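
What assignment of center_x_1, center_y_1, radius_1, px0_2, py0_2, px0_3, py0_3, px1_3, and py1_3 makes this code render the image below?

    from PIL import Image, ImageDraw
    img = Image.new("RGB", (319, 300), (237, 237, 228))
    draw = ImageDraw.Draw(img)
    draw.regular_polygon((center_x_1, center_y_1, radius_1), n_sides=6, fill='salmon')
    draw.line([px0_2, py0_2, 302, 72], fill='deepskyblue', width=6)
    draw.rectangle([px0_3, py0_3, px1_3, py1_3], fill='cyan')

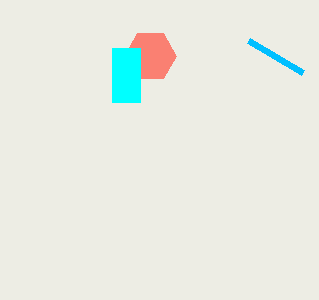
center_x_1 = 150; center_y_1 = 56; radius_1 = 26; px0_2 = 248; py0_2 = 40; px0_3 = 112; py0_3 = 48; px1_3 = 140; py1_3 = 102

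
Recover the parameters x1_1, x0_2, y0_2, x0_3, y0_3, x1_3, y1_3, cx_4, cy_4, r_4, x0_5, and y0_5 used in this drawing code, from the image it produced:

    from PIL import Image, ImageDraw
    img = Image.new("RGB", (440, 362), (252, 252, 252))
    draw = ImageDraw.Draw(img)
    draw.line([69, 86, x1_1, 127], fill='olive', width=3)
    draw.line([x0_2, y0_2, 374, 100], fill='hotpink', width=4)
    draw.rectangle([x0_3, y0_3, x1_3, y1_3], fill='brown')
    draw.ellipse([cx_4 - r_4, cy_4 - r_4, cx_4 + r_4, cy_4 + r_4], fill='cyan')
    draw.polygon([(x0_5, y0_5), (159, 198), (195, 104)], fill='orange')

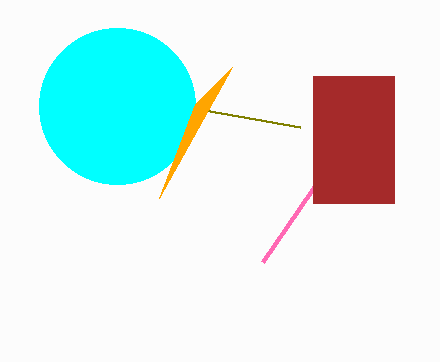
x1_1 = 300; x0_2 = 263; y0_2 = 262; x0_3 = 313; y0_3 = 76; x1_3 = 394; y1_3 = 203; cx_4 = 117; cy_4 = 106; r_4 = 78; x0_5 = 232; y0_5 = 67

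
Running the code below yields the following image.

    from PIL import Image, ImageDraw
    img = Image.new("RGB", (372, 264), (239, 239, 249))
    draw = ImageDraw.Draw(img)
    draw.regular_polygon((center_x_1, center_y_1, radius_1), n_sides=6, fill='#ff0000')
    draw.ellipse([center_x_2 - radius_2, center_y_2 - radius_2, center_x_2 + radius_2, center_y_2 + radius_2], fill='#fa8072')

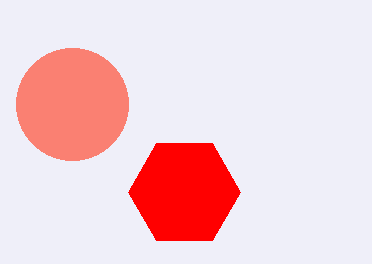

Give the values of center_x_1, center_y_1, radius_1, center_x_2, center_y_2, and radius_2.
center_x_1 = 184; center_y_1 = 192; radius_1 = 56; center_x_2 = 72; center_y_2 = 104; radius_2 = 56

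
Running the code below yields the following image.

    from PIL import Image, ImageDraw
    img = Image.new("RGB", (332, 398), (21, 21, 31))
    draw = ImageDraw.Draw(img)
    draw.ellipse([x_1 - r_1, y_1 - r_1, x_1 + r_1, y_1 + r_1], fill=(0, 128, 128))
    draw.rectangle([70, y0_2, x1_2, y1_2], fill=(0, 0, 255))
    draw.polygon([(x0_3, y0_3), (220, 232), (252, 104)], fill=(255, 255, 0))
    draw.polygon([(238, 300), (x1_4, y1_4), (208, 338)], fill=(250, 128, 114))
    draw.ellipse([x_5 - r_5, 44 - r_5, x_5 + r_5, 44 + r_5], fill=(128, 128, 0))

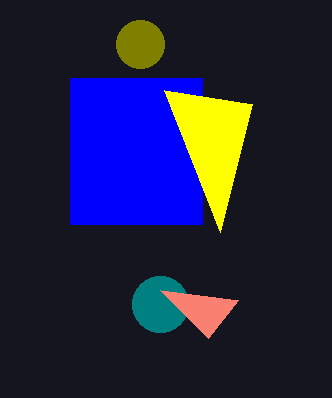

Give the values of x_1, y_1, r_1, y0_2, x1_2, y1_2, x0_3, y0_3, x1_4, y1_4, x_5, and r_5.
x_1 = 160
y_1 = 304
r_1 = 28
y0_2 = 78
x1_2 = 202
y1_2 = 224
x0_3 = 164
y0_3 = 90
x1_4 = 160
y1_4 = 290
x_5 = 140
r_5 = 24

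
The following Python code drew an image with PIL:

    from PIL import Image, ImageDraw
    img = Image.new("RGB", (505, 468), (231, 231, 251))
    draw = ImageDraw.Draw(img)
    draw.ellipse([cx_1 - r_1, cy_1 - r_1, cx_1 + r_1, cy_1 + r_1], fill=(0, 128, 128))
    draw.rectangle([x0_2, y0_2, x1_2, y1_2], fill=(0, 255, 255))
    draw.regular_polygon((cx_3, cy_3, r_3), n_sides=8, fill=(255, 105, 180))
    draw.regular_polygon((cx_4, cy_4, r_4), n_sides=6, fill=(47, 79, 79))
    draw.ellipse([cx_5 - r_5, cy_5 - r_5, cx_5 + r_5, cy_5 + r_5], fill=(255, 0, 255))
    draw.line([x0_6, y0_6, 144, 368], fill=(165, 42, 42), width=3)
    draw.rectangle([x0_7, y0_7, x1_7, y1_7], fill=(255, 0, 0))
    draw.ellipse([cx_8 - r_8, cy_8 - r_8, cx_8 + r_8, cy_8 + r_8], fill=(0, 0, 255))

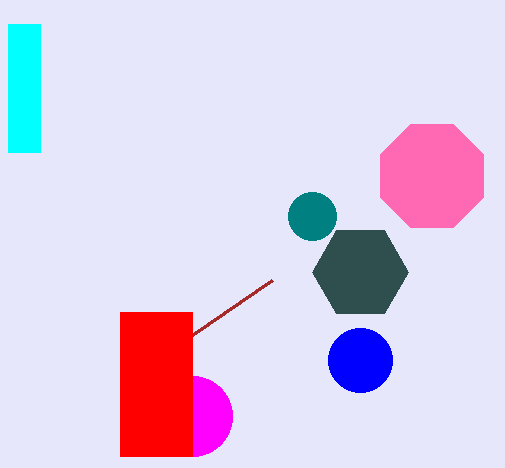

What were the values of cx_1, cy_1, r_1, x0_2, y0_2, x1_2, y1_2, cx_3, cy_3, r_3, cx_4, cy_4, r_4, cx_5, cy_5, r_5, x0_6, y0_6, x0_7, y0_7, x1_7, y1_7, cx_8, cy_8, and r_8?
cx_1 = 312, cy_1 = 216, r_1 = 24, x0_2 = 8, y0_2 = 24, x1_2 = 40, y1_2 = 152, cx_3 = 432, cy_3 = 176, r_3 = 56, cx_4 = 360, cy_4 = 272, r_4 = 48, cx_5 = 192, cy_5 = 416, r_5 = 40, x0_6 = 272, y0_6 = 280, x0_7 = 120, y0_7 = 312, x1_7 = 192, y1_7 = 456, cx_8 = 360, cy_8 = 360, r_8 = 32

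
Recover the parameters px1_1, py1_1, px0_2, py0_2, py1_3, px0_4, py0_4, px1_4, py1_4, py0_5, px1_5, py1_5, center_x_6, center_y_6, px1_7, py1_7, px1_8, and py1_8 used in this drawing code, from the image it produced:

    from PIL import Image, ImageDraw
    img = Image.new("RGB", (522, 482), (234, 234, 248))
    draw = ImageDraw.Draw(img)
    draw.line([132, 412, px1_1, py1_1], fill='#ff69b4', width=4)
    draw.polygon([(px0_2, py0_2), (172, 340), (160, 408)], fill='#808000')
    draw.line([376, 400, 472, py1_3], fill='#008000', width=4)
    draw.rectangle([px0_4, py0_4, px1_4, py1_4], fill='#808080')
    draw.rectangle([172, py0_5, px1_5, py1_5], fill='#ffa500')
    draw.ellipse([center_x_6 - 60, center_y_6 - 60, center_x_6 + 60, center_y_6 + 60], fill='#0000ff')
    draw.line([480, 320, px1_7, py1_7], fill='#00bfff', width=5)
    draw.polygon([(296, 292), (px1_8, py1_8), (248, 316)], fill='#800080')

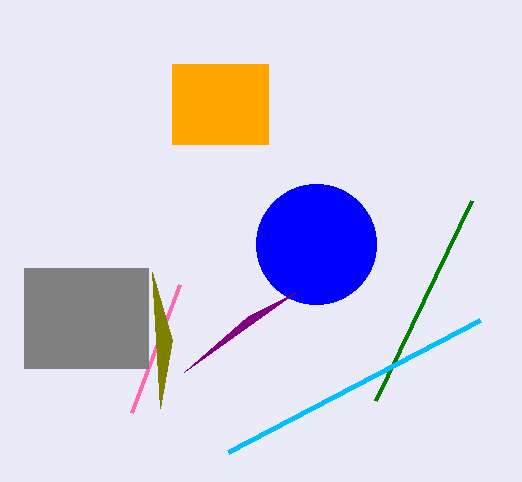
px1_1 = 180; py1_1 = 284; px0_2 = 152; py0_2 = 272; py1_3 = 200; px0_4 = 24; py0_4 = 268; px1_4 = 148; py1_4 = 368; py0_5 = 64; px1_5 = 268; py1_5 = 144; center_x_6 = 316; center_y_6 = 244; px1_7 = 228; py1_7 = 452; px1_8 = 184; py1_8 = 372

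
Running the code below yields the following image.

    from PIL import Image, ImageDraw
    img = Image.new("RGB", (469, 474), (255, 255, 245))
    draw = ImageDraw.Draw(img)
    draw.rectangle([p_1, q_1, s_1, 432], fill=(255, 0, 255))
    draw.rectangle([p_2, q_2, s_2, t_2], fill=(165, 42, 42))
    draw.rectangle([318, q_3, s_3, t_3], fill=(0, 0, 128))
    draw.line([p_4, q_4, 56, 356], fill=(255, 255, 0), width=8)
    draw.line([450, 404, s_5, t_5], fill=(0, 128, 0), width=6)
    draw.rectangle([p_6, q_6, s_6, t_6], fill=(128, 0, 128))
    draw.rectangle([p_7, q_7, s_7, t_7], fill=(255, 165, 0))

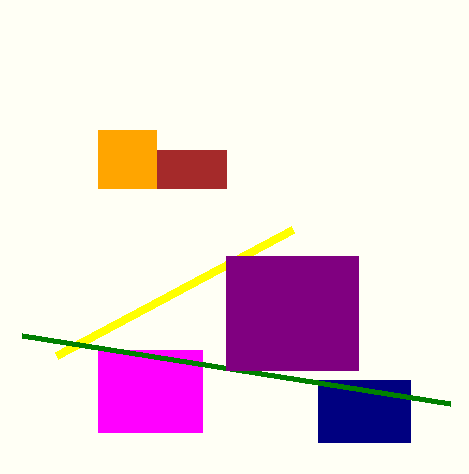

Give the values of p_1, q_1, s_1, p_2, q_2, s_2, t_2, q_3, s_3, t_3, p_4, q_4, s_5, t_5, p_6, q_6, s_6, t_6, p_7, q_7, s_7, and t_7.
p_1 = 98
q_1 = 350
s_1 = 202
p_2 = 98
q_2 = 150
s_2 = 226
t_2 = 188
q_3 = 380
s_3 = 410
t_3 = 442
p_4 = 292
q_4 = 230
s_5 = 22
t_5 = 336
p_6 = 226
q_6 = 256
s_6 = 358
t_6 = 370
p_7 = 98
q_7 = 130
s_7 = 156
t_7 = 188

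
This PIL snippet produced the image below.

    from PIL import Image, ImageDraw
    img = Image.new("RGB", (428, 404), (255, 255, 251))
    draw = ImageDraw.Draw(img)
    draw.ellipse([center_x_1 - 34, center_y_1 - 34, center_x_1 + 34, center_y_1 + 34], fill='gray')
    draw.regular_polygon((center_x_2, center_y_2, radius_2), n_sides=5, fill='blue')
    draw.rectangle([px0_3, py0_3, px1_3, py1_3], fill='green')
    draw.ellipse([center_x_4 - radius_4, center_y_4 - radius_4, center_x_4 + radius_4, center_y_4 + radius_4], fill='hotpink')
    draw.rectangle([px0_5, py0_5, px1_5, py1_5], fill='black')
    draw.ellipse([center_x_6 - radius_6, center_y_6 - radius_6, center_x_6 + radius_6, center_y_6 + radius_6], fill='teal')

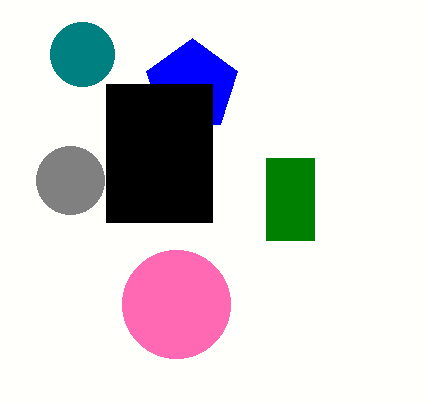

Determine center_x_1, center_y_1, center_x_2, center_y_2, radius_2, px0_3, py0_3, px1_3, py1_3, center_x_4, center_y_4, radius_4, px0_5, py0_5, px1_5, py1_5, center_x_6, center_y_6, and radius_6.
center_x_1 = 70; center_y_1 = 180; center_x_2 = 192; center_y_2 = 86; radius_2 = 48; px0_3 = 266; py0_3 = 158; px1_3 = 314; py1_3 = 240; center_x_4 = 176; center_y_4 = 304; radius_4 = 54; px0_5 = 106; py0_5 = 84; px1_5 = 212; py1_5 = 222; center_x_6 = 82; center_y_6 = 54; radius_6 = 32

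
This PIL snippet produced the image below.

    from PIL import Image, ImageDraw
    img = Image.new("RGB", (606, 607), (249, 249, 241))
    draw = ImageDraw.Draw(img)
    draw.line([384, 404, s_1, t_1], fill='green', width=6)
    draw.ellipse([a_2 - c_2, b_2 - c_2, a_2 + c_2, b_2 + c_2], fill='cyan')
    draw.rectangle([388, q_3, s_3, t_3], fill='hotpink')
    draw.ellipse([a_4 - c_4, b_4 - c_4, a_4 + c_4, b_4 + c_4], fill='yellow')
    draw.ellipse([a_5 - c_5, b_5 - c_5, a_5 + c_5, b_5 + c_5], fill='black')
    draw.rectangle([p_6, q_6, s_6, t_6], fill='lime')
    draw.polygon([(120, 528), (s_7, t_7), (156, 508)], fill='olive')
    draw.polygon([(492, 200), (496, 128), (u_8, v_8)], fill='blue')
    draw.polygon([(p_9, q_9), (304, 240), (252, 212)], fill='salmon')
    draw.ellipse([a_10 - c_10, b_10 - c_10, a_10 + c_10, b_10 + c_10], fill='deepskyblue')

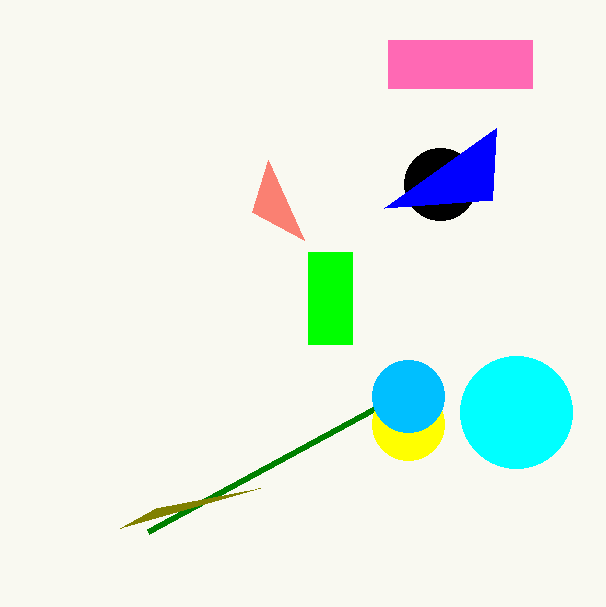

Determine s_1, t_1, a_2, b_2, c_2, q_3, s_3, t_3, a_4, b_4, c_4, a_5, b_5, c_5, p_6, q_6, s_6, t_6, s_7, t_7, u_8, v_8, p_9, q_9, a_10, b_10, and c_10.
s_1 = 148, t_1 = 532, a_2 = 516, b_2 = 412, c_2 = 56, q_3 = 40, s_3 = 532, t_3 = 88, a_4 = 408, b_4 = 424, c_4 = 36, a_5 = 440, b_5 = 184, c_5 = 36, p_6 = 308, q_6 = 252, s_6 = 352, t_6 = 344, s_7 = 260, t_7 = 488, u_8 = 384, v_8 = 208, p_9 = 268, q_9 = 160, a_10 = 408, b_10 = 396, c_10 = 36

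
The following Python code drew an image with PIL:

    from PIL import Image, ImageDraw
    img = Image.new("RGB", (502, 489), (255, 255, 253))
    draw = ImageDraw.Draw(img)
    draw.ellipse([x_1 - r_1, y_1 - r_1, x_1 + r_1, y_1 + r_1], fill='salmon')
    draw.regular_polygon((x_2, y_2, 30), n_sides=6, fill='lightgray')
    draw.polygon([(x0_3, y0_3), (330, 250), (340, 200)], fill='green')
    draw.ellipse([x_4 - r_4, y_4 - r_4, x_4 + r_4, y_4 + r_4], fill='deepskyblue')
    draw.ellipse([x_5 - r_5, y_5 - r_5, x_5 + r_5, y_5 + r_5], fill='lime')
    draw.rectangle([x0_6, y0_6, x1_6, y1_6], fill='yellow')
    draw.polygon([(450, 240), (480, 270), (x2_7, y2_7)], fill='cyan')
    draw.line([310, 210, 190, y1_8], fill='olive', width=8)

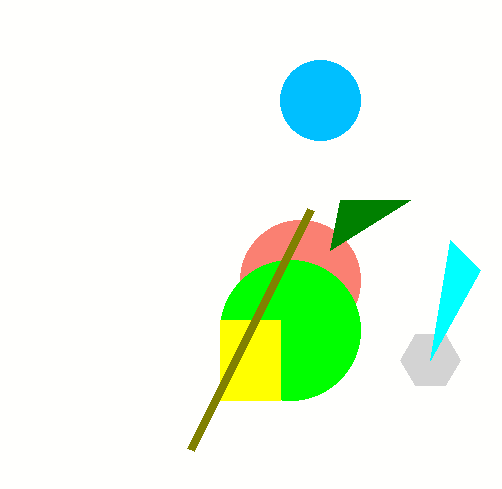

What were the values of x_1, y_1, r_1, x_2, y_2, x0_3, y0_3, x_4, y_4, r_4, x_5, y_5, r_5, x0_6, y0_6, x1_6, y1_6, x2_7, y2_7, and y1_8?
x_1 = 300
y_1 = 280
r_1 = 60
x_2 = 430
y_2 = 360
x0_3 = 410
y0_3 = 200
x_4 = 320
y_4 = 100
r_4 = 40
x_5 = 290
y_5 = 330
r_5 = 70
x0_6 = 220
y0_6 = 320
x1_6 = 280
y1_6 = 400
x2_7 = 430
y2_7 = 360
y1_8 = 450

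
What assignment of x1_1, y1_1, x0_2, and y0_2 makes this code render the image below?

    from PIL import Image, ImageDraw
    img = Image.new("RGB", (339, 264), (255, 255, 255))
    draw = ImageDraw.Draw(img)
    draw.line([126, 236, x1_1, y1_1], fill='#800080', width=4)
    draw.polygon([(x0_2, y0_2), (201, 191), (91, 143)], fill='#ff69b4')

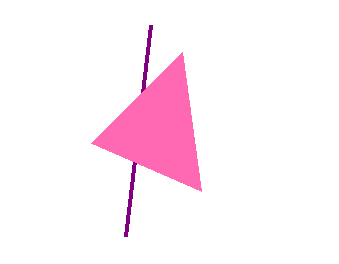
x1_1 = 151, y1_1 = 25, x0_2 = 182, y0_2 = 52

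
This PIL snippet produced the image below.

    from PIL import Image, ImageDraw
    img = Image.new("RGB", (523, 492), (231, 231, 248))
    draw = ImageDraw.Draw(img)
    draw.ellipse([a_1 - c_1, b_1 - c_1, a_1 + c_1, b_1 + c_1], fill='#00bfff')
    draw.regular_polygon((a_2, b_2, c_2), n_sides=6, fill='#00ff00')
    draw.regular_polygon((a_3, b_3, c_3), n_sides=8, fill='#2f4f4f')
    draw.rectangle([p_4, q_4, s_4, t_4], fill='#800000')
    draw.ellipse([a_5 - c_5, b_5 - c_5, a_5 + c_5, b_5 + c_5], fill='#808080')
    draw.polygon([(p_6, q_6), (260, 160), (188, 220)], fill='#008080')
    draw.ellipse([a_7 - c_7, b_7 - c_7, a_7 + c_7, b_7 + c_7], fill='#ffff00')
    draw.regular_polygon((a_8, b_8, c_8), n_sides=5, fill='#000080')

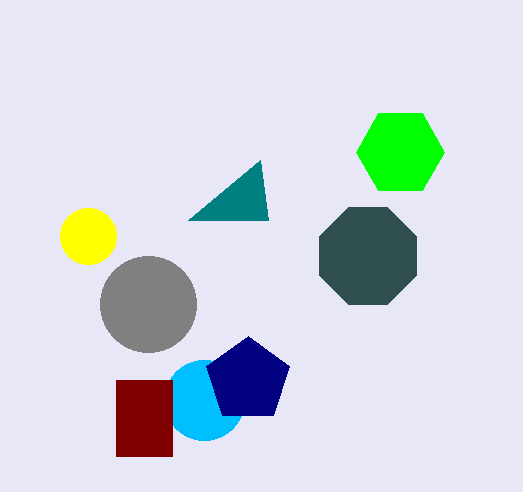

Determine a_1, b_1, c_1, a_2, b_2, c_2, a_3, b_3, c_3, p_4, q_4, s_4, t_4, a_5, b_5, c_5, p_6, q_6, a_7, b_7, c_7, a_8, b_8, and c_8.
a_1 = 204; b_1 = 400; c_1 = 40; a_2 = 400; b_2 = 152; c_2 = 44; a_3 = 368; b_3 = 256; c_3 = 52; p_4 = 116; q_4 = 380; s_4 = 172; t_4 = 456; a_5 = 148; b_5 = 304; c_5 = 48; p_6 = 268; q_6 = 220; a_7 = 88; b_7 = 236; c_7 = 28; a_8 = 248; b_8 = 380; c_8 = 44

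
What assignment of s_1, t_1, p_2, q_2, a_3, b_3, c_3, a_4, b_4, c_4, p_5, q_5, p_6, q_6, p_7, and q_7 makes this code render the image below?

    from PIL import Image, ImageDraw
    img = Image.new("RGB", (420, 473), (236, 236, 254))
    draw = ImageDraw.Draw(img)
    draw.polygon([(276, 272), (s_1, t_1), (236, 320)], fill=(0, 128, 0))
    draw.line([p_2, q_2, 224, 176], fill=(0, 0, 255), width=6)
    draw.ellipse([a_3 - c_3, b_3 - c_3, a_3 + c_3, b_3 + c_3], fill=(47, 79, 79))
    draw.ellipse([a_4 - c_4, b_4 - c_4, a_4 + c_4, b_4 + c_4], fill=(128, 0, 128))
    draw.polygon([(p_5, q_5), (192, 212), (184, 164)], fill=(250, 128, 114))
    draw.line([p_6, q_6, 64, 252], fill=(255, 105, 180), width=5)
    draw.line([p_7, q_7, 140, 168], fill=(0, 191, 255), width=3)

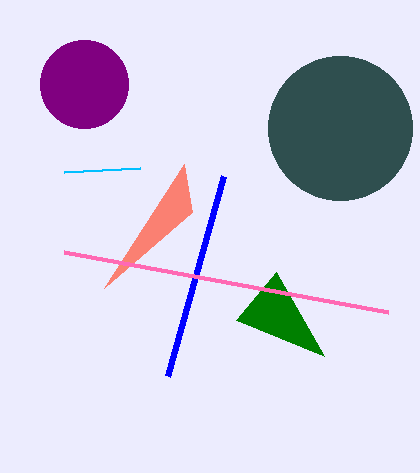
s_1 = 324, t_1 = 356, p_2 = 168, q_2 = 376, a_3 = 340, b_3 = 128, c_3 = 72, a_4 = 84, b_4 = 84, c_4 = 44, p_5 = 104, q_5 = 288, p_6 = 388, q_6 = 312, p_7 = 64, q_7 = 172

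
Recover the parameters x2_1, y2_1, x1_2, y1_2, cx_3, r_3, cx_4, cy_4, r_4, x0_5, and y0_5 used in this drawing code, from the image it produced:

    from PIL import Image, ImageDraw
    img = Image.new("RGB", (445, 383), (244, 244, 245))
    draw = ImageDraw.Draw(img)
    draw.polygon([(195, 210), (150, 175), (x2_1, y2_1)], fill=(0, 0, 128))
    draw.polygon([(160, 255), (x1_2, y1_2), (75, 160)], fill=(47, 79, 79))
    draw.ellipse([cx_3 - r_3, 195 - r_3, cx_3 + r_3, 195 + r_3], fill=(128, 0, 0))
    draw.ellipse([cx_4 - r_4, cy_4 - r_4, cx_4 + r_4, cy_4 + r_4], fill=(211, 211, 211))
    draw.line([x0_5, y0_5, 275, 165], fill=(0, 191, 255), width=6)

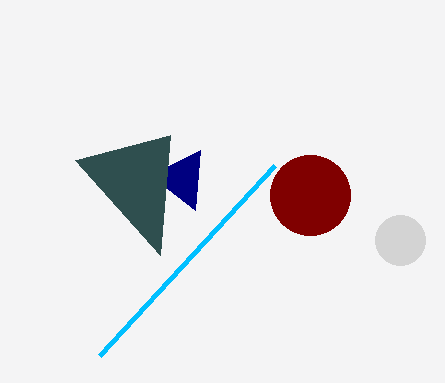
x2_1 = 200, y2_1 = 150, x1_2 = 170, y1_2 = 135, cx_3 = 310, r_3 = 40, cx_4 = 400, cy_4 = 240, r_4 = 25, x0_5 = 100, y0_5 = 355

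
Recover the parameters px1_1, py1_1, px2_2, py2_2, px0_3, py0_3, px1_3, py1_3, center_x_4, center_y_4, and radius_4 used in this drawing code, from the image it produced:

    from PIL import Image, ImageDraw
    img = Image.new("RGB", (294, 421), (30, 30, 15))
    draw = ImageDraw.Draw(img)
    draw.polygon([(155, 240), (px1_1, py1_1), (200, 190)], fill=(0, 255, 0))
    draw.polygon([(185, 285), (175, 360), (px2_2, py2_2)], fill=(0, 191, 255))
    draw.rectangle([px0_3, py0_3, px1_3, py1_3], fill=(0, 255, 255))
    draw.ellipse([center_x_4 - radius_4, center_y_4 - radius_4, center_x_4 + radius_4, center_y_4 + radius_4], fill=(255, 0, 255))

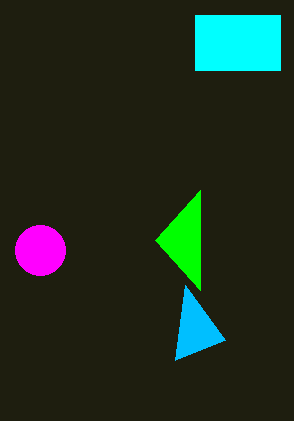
px1_1 = 200, py1_1 = 290, px2_2 = 225, py2_2 = 340, px0_3 = 195, py0_3 = 15, px1_3 = 280, py1_3 = 70, center_x_4 = 40, center_y_4 = 250, radius_4 = 25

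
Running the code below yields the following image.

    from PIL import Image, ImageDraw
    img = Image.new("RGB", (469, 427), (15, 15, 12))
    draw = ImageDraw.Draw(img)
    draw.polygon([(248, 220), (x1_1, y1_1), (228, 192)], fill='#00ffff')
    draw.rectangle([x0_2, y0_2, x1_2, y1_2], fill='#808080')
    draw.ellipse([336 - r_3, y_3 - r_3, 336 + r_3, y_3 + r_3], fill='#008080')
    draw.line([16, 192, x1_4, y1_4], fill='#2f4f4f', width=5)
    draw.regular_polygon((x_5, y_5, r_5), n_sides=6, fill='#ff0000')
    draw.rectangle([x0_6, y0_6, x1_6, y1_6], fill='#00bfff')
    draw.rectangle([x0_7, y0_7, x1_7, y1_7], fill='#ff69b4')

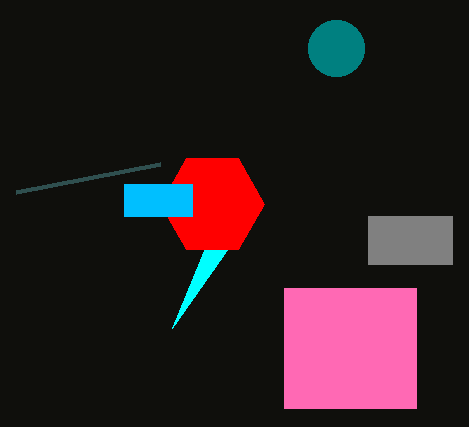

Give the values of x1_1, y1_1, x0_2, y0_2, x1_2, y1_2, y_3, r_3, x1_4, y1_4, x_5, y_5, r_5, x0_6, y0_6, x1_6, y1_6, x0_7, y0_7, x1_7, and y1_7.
x1_1 = 172; y1_1 = 328; x0_2 = 368; y0_2 = 216; x1_2 = 452; y1_2 = 264; y_3 = 48; r_3 = 28; x1_4 = 160; y1_4 = 164; x_5 = 212; y_5 = 204; r_5 = 52; x0_6 = 124; y0_6 = 184; x1_6 = 192; y1_6 = 216; x0_7 = 284; y0_7 = 288; x1_7 = 416; y1_7 = 408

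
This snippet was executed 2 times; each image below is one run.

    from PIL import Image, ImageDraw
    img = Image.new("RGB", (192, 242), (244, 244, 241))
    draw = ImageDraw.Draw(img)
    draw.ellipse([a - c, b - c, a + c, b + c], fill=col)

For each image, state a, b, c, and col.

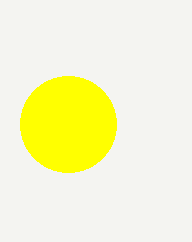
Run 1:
a = 68
b = 124
c = 48
col = 'yellow'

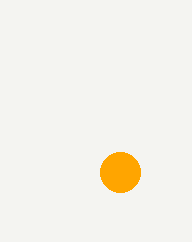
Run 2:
a = 120; b = 172; c = 20; col = 'orange'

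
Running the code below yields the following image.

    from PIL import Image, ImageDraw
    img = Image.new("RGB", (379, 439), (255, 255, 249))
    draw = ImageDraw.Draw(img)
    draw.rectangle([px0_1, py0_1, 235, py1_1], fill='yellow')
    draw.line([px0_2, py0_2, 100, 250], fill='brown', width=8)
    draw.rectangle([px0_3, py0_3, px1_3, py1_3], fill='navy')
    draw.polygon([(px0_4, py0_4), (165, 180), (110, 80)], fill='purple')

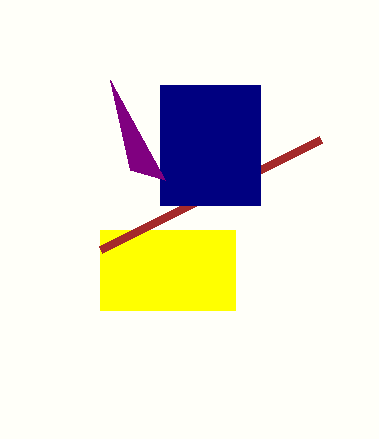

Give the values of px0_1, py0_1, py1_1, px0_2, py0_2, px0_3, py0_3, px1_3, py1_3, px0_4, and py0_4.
px0_1 = 100; py0_1 = 230; py1_1 = 310; px0_2 = 320; py0_2 = 140; px0_3 = 160; py0_3 = 85; px1_3 = 260; py1_3 = 205; px0_4 = 130; py0_4 = 170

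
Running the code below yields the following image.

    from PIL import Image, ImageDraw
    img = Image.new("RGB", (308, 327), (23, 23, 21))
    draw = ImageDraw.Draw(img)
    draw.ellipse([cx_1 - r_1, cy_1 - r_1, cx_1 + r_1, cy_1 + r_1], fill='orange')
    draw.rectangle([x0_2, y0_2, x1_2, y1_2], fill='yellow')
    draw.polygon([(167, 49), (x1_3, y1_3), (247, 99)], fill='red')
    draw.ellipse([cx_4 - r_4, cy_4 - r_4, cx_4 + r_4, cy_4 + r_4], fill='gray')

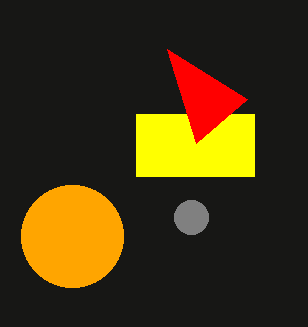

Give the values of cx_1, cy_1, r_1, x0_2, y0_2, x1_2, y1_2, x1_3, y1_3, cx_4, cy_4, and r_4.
cx_1 = 72; cy_1 = 236; r_1 = 51; x0_2 = 136; y0_2 = 114; x1_2 = 254; y1_2 = 176; x1_3 = 196; y1_3 = 143; cx_4 = 191; cy_4 = 217; r_4 = 17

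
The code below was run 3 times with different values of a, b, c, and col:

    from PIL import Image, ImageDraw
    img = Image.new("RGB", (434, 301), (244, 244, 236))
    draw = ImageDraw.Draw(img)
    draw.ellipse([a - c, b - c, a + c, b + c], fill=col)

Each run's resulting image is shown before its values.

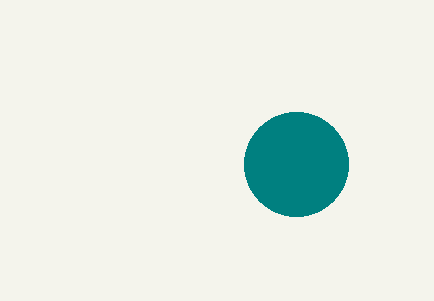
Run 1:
a = 296; b = 164; c = 52; col = 'teal'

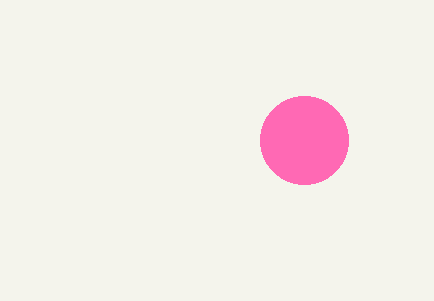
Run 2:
a = 304, b = 140, c = 44, col = 'hotpink'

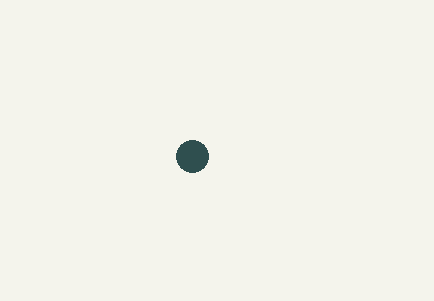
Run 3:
a = 192; b = 156; c = 16; col = 'darkslategray'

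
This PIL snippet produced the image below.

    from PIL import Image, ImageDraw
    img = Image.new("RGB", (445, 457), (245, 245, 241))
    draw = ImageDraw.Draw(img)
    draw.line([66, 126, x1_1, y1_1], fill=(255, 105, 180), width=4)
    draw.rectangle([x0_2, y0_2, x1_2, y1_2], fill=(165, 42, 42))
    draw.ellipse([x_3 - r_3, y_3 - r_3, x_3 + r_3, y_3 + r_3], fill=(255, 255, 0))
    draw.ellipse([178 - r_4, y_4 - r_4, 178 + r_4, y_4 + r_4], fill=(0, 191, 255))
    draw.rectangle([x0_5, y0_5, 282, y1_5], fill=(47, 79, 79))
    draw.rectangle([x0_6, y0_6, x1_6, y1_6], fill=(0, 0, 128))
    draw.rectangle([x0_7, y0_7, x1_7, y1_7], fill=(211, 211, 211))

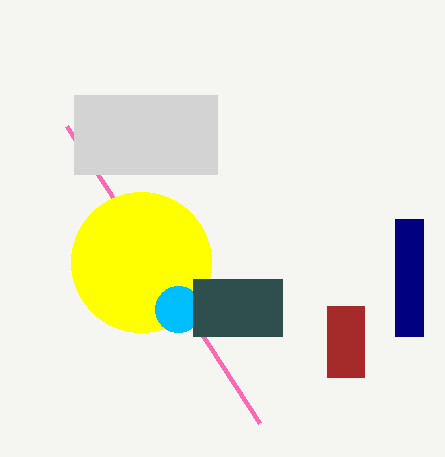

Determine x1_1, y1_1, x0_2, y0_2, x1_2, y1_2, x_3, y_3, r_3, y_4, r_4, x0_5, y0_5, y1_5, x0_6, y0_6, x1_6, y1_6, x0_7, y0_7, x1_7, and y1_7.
x1_1 = 259
y1_1 = 423
x0_2 = 327
y0_2 = 306
x1_2 = 364
y1_2 = 377
x_3 = 141
y_3 = 262
r_3 = 70
y_4 = 309
r_4 = 23
x0_5 = 193
y0_5 = 279
y1_5 = 336
x0_6 = 395
y0_6 = 219
x1_6 = 423
y1_6 = 336
x0_7 = 74
y0_7 = 95
x1_7 = 217
y1_7 = 174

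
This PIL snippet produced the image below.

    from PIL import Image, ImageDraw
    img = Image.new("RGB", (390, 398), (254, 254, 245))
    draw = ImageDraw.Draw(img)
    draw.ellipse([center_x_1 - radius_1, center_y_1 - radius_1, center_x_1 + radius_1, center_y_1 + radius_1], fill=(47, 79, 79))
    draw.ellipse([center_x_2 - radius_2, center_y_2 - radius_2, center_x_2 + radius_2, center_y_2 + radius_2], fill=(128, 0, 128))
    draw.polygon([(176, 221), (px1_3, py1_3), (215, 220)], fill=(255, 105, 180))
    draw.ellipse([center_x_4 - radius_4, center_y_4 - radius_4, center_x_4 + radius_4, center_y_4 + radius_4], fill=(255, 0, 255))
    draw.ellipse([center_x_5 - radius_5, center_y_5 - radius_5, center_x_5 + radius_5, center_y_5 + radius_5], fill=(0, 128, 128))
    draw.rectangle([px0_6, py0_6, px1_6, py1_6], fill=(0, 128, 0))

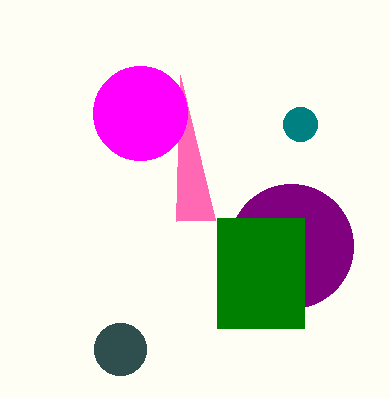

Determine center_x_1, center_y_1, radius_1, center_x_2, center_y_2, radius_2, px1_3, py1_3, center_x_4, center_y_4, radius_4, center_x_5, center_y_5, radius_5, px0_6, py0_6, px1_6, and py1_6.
center_x_1 = 120, center_y_1 = 349, radius_1 = 26, center_x_2 = 291, center_y_2 = 246, radius_2 = 62, px1_3 = 180, py1_3 = 75, center_x_4 = 140, center_y_4 = 113, radius_4 = 47, center_x_5 = 300, center_y_5 = 124, radius_5 = 17, px0_6 = 217, py0_6 = 218, px1_6 = 304, py1_6 = 328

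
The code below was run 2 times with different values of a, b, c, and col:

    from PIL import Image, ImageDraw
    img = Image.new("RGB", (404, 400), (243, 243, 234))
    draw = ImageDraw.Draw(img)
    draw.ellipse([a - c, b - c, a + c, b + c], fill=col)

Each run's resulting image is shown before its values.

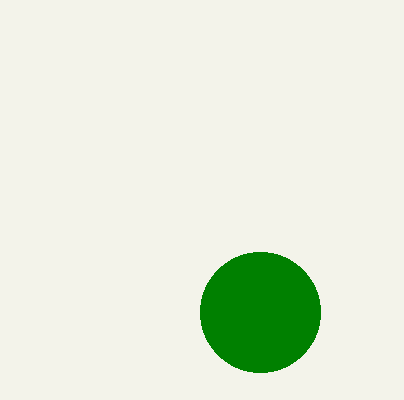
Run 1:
a = 260, b = 312, c = 60, col = 'green'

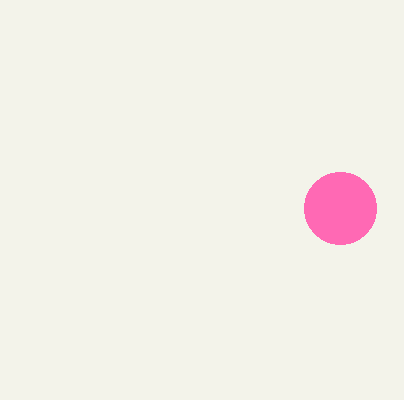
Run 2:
a = 340
b = 208
c = 36
col = 'hotpink'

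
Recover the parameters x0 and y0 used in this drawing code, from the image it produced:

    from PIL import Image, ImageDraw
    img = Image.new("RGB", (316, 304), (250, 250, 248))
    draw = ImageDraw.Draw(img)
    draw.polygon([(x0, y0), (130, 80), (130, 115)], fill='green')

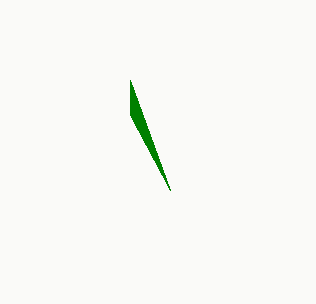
x0 = 170; y0 = 190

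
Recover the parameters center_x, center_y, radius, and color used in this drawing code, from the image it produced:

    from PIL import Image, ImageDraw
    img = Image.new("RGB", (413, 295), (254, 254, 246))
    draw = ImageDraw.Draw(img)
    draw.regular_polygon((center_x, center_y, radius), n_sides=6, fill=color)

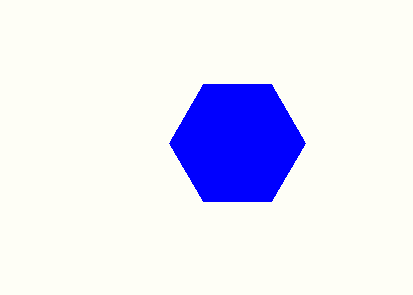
center_x = 237; center_y = 143; radius = 68; color = 'blue'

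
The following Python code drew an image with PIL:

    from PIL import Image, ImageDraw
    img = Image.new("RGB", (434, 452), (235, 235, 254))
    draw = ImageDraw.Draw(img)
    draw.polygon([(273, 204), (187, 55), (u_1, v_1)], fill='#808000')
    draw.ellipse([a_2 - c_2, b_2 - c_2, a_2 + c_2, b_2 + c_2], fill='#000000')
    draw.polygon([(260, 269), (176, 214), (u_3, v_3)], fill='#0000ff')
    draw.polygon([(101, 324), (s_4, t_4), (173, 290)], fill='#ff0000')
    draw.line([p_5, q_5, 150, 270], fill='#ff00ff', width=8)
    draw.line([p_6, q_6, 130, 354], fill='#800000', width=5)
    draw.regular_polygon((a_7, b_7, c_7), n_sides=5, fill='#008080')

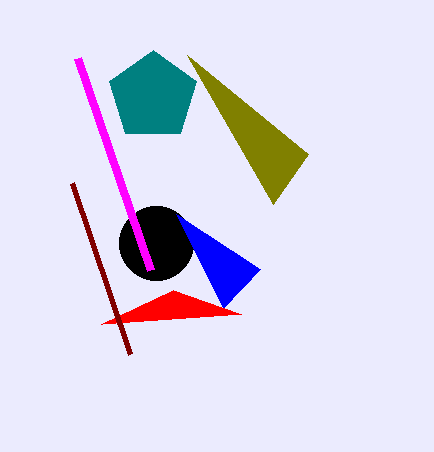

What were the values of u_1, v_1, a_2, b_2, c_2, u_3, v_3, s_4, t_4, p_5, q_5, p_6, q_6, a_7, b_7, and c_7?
u_1 = 308, v_1 = 154, a_2 = 156, b_2 = 243, c_2 = 37, u_3 = 223, v_3 = 308, s_4 = 241, t_4 = 314, p_5 = 77, q_5 = 58, p_6 = 72, q_6 = 183, a_7 = 153, b_7 = 96, c_7 = 46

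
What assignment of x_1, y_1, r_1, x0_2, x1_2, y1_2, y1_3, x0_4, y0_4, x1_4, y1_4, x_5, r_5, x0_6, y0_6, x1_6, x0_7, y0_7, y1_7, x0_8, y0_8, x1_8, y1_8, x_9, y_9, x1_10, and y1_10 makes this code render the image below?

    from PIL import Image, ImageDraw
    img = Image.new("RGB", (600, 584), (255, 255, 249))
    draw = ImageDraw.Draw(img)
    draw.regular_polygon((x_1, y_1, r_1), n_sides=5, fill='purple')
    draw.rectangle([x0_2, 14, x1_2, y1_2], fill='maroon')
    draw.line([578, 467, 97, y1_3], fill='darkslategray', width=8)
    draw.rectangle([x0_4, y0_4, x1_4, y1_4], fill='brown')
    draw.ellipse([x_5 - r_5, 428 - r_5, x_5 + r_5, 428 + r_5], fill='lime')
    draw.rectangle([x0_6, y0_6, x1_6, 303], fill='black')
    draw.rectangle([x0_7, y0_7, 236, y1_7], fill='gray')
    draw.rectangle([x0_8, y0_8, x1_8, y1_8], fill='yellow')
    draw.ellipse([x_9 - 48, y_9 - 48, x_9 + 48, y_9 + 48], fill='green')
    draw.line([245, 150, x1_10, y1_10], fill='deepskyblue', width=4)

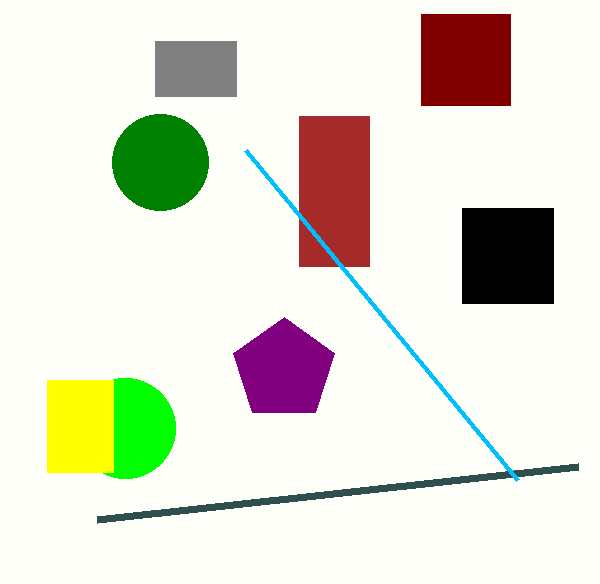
x_1 = 284
y_1 = 370
r_1 = 53
x0_2 = 421
x1_2 = 510
y1_2 = 105
y1_3 = 520
x0_4 = 299
y0_4 = 116
x1_4 = 369
y1_4 = 266
x_5 = 125
r_5 = 50
x0_6 = 462
y0_6 = 208
x1_6 = 553
x0_7 = 155
y0_7 = 41
y1_7 = 96
x0_8 = 47
y0_8 = 380
x1_8 = 113
y1_8 = 472
x_9 = 160
y_9 = 162
x1_10 = 517
y1_10 = 480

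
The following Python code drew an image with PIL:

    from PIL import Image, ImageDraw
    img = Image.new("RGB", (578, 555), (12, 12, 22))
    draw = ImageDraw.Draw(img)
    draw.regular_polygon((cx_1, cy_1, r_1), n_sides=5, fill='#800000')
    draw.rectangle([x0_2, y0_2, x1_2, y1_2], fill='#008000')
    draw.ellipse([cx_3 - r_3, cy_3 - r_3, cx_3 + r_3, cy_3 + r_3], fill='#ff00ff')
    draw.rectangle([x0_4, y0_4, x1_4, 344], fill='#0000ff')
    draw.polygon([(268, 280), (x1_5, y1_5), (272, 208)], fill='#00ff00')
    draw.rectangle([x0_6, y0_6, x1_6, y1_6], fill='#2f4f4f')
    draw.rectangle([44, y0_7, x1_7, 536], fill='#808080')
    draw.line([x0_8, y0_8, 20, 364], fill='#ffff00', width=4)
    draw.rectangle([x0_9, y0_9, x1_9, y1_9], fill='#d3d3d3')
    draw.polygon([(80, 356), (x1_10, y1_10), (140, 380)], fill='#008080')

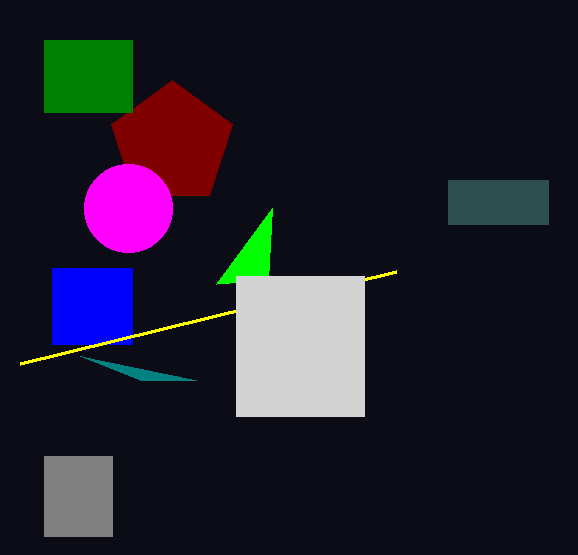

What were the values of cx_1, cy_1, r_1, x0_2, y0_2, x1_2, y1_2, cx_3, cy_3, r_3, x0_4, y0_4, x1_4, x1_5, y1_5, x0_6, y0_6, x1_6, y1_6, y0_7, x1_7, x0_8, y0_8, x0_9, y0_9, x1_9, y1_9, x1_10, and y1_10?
cx_1 = 172
cy_1 = 144
r_1 = 64
x0_2 = 44
y0_2 = 40
x1_2 = 132
y1_2 = 112
cx_3 = 128
cy_3 = 208
r_3 = 44
x0_4 = 52
y0_4 = 268
x1_4 = 132
x1_5 = 216
y1_5 = 284
x0_6 = 448
y0_6 = 180
x1_6 = 548
y1_6 = 224
y0_7 = 456
x1_7 = 112
x0_8 = 396
y0_8 = 272
x0_9 = 236
y0_9 = 276
x1_9 = 364
y1_9 = 416
x1_10 = 196
y1_10 = 380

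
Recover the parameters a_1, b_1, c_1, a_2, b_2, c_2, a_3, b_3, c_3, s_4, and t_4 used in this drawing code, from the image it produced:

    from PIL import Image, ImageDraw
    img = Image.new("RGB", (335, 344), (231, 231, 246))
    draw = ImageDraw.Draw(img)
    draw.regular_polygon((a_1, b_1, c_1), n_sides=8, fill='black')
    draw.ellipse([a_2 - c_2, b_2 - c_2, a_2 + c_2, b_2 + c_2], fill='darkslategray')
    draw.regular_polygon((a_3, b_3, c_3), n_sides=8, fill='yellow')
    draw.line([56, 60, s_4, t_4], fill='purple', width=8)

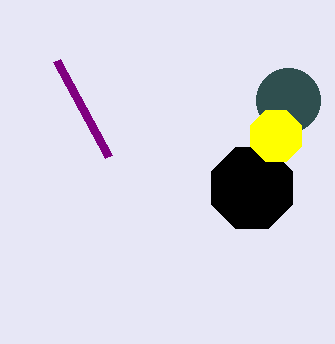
a_1 = 252, b_1 = 188, c_1 = 44, a_2 = 288, b_2 = 100, c_2 = 32, a_3 = 276, b_3 = 136, c_3 = 28, s_4 = 108, t_4 = 156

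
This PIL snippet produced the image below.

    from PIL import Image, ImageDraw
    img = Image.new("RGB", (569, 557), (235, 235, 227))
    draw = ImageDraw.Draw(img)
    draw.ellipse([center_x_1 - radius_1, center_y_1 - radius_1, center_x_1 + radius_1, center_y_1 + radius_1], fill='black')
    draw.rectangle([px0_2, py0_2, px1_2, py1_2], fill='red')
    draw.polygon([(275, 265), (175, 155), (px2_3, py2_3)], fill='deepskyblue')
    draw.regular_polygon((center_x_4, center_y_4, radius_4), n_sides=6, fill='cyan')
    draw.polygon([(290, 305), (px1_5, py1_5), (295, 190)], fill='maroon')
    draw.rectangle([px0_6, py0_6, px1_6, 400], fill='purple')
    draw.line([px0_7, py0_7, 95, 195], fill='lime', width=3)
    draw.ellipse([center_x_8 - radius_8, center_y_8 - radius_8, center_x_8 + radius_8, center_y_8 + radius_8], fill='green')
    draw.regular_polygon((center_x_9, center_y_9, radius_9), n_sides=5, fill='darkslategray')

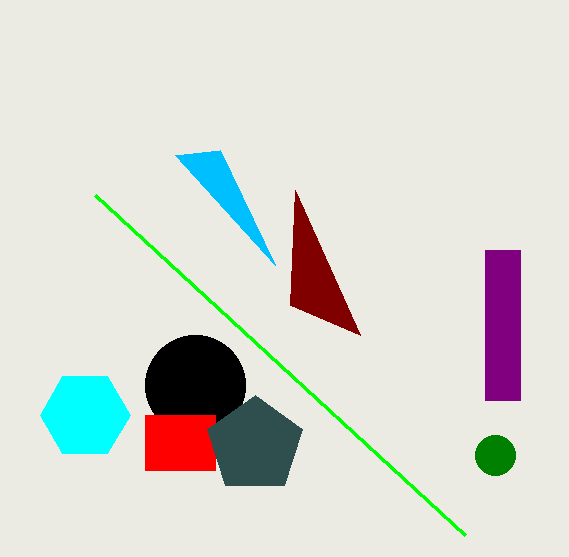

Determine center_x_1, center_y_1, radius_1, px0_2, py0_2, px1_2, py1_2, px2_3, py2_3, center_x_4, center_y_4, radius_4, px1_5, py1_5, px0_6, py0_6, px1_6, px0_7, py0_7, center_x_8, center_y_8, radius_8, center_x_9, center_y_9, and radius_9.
center_x_1 = 195
center_y_1 = 385
radius_1 = 50
px0_2 = 145
py0_2 = 415
px1_2 = 215
py1_2 = 470
px2_3 = 220
py2_3 = 150
center_x_4 = 85
center_y_4 = 415
radius_4 = 45
px1_5 = 360
py1_5 = 335
px0_6 = 485
py0_6 = 250
px1_6 = 520
px0_7 = 465
py0_7 = 535
center_x_8 = 495
center_y_8 = 455
radius_8 = 20
center_x_9 = 255
center_y_9 = 445
radius_9 = 50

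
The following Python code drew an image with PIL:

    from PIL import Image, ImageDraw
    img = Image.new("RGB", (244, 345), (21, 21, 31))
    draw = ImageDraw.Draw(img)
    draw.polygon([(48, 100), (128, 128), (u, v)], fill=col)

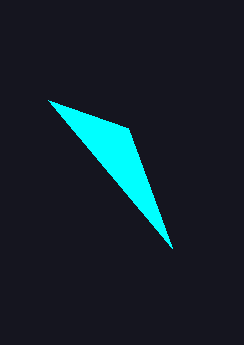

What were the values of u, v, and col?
u = 172; v = 248; col = 'cyan'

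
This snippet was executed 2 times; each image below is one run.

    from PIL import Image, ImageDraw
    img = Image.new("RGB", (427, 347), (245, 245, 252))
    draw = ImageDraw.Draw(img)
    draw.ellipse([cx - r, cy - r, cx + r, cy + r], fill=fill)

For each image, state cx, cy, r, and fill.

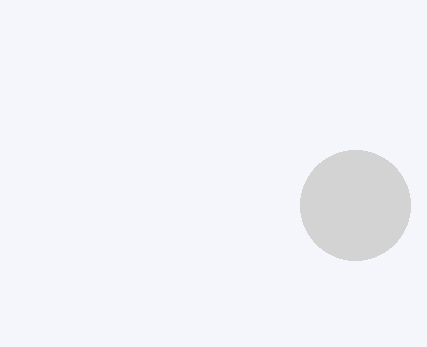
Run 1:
cx = 355, cy = 205, r = 55, fill = 'lightgray'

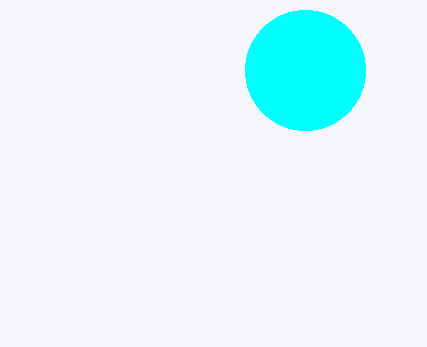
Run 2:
cx = 305
cy = 70
r = 60
fill = 'cyan'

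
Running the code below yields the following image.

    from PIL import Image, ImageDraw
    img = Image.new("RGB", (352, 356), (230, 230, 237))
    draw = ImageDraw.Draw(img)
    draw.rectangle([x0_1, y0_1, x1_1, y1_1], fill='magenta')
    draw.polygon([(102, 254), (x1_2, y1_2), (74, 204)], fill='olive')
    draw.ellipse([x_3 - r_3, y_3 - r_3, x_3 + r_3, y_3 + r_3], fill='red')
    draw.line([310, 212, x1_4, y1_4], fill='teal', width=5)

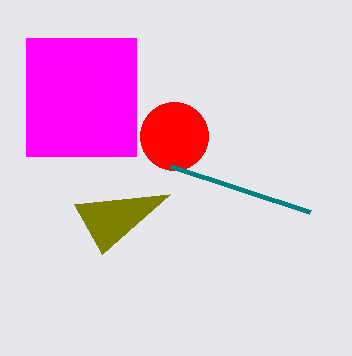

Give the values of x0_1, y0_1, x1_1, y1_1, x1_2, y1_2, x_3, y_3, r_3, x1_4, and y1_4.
x0_1 = 26, y0_1 = 38, x1_1 = 136, y1_1 = 156, x1_2 = 170, y1_2 = 194, x_3 = 174, y_3 = 136, r_3 = 34, x1_4 = 170, y1_4 = 166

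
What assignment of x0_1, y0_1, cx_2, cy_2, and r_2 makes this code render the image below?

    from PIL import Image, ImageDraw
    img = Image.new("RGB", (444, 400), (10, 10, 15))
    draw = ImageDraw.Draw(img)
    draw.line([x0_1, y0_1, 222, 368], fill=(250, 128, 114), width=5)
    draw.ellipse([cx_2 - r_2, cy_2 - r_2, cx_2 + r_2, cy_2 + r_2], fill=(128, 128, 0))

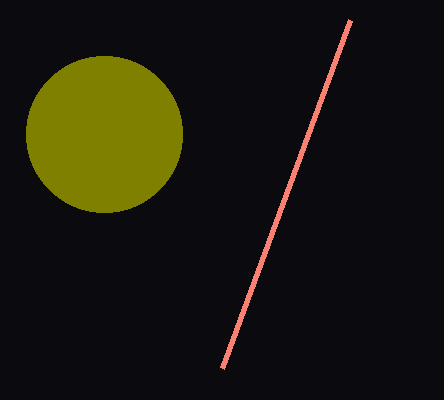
x0_1 = 350
y0_1 = 20
cx_2 = 104
cy_2 = 134
r_2 = 78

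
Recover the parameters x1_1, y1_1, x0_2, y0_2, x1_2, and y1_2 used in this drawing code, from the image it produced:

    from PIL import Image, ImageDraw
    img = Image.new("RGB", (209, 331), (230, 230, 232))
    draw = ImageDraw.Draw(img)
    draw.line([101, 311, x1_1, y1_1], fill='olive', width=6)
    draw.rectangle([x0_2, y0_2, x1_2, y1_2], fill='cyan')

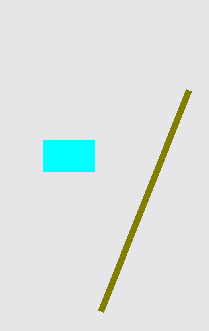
x1_1 = 189; y1_1 = 90; x0_2 = 43; y0_2 = 140; x1_2 = 94; y1_2 = 171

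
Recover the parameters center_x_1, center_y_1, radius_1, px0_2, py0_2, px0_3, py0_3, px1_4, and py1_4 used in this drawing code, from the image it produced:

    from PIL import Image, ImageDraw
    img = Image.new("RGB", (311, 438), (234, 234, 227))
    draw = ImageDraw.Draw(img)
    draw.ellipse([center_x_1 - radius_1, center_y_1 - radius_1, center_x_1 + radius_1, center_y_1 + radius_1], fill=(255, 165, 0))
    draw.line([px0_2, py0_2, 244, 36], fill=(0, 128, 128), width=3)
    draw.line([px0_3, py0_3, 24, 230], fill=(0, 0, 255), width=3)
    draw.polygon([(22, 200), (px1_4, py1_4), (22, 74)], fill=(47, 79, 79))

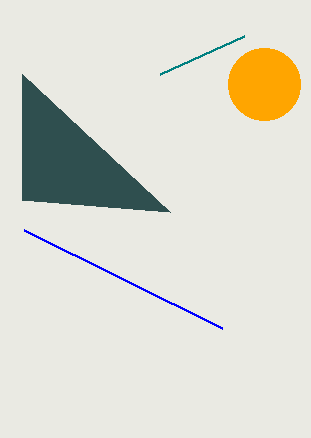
center_x_1 = 264; center_y_1 = 84; radius_1 = 36; px0_2 = 160; py0_2 = 74; px0_3 = 222; py0_3 = 328; px1_4 = 170; py1_4 = 212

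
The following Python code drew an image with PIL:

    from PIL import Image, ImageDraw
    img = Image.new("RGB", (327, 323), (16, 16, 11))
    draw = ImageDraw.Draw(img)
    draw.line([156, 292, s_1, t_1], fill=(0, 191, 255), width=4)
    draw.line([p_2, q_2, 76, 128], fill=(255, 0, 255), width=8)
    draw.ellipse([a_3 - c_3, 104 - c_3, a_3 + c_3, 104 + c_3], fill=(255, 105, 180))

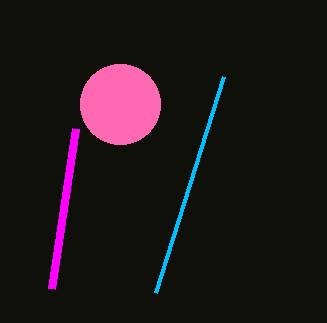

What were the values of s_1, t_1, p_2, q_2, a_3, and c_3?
s_1 = 224; t_1 = 76; p_2 = 52; q_2 = 288; a_3 = 120; c_3 = 40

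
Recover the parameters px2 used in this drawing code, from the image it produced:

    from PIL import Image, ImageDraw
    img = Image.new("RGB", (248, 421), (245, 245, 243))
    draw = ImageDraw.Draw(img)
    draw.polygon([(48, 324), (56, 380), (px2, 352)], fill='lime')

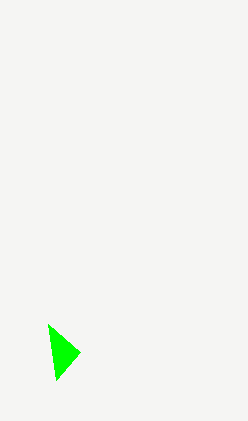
px2 = 80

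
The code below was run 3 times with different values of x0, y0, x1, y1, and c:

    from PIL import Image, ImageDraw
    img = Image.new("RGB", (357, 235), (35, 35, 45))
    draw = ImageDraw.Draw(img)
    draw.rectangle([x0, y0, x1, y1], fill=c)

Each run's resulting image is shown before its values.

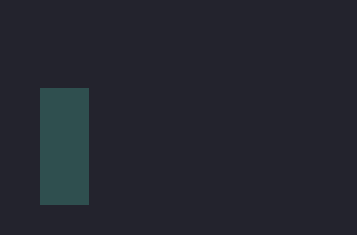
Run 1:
x0 = 40
y0 = 88
x1 = 88
y1 = 204
c = 'darkslategray'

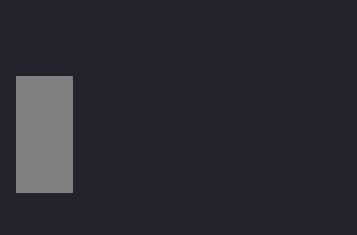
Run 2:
x0 = 16, y0 = 76, x1 = 72, y1 = 192, c = 'gray'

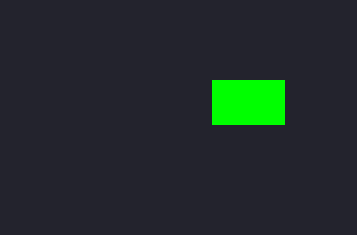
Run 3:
x0 = 212, y0 = 80, x1 = 284, y1 = 124, c = 'lime'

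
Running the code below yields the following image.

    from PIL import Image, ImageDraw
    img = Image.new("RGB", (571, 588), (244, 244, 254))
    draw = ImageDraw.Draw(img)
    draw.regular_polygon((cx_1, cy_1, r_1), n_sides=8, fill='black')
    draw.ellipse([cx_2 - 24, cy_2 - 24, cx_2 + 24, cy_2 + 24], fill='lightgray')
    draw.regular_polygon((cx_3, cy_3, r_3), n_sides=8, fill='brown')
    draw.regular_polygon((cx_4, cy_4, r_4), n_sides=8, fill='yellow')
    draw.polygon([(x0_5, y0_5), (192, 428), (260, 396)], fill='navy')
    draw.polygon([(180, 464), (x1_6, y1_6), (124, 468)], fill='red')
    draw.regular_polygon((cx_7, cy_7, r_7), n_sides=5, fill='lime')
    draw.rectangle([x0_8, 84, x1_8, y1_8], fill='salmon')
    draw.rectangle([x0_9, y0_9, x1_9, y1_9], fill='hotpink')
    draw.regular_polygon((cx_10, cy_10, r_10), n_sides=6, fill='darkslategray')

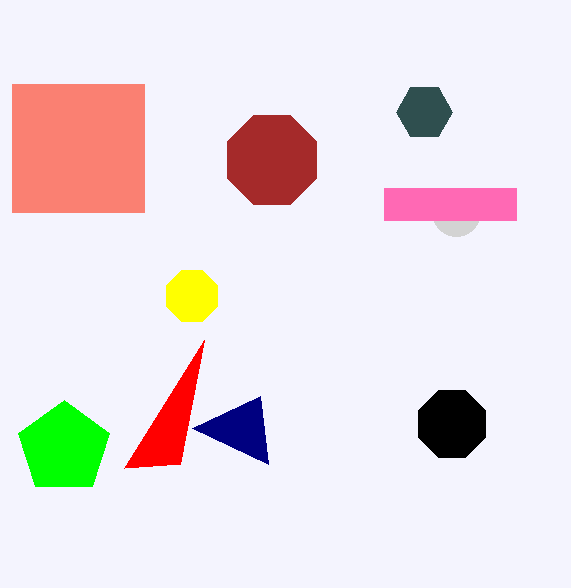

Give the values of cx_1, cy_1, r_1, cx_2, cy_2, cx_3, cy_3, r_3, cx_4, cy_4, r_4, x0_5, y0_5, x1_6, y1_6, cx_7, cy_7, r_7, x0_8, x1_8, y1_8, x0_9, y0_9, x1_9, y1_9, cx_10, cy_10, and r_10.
cx_1 = 452; cy_1 = 424; r_1 = 36; cx_2 = 456; cy_2 = 212; cx_3 = 272; cy_3 = 160; r_3 = 48; cx_4 = 192; cy_4 = 296; r_4 = 28; x0_5 = 268; y0_5 = 464; x1_6 = 204; y1_6 = 340; cx_7 = 64; cy_7 = 448; r_7 = 48; x0_8 = 12; x1_8 = 144; y1_8 = 212; x0_9 = 384; y0_9 = 188; x1_9 = 516; y1_9 = 220; cx_10 = 424; cy_10 = 112; r_10 = 28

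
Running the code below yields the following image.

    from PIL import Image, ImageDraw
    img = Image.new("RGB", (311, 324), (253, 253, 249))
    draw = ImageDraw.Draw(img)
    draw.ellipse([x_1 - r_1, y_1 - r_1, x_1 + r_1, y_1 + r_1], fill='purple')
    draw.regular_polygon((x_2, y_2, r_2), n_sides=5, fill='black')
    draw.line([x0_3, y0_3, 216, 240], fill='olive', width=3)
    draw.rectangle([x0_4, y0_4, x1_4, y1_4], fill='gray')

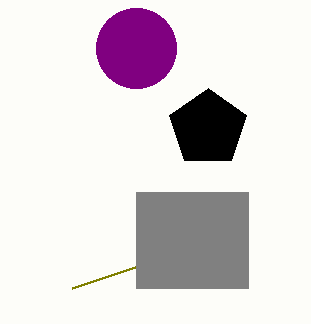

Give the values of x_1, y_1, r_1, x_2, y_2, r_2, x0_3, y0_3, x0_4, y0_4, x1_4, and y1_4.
x_1 = 136, y_1 = 48, r_1 = 40, x_2 = 208, y_2 = 128, r_2 = 40, x0_3 = 72, y0_3 = 288, x0_4 = 136, y0_4 = 192, x1_4 = 248, y1_4 = 288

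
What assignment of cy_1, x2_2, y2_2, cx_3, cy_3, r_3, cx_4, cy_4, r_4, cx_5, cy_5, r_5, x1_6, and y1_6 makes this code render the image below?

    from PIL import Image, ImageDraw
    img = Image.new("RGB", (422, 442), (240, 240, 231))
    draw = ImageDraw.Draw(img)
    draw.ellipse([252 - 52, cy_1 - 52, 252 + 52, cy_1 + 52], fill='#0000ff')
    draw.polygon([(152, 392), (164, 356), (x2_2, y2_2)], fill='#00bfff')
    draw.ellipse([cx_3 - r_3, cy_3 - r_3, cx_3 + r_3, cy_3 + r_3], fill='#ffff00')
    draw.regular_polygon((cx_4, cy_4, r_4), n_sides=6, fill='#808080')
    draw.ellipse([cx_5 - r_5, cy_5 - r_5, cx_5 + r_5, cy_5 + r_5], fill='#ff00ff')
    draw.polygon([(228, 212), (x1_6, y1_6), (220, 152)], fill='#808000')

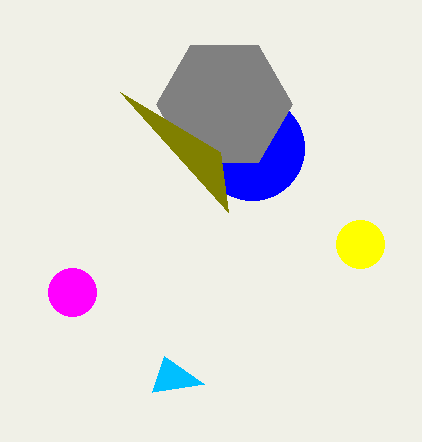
cy_1 = 148, x2_2 = 204, y2_2 = 384, cx_3 = 360, cy_3 = 244, r_3 = 24, cx_4 = 224, cy_4 = 104, r_4 = 68, cx_5 = 72, cy_5 = 292, r_5 = 24, x1_6 = 120, y1_6 = 92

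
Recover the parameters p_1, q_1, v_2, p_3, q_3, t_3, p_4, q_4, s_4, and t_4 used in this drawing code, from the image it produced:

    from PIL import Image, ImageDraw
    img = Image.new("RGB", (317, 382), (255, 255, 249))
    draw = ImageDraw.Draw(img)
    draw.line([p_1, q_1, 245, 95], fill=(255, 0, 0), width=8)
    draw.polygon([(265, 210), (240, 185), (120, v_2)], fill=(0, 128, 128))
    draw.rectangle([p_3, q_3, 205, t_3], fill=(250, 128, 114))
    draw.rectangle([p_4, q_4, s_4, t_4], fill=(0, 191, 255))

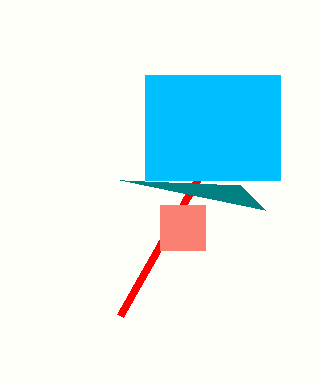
p_1 = 120
q_1 = 315
v_2 = 180
p_3 = 160
q_3 = 205
t_3 = 250
p_4 = 145
q_4 = 75
s_4 = 280
t_4 = 180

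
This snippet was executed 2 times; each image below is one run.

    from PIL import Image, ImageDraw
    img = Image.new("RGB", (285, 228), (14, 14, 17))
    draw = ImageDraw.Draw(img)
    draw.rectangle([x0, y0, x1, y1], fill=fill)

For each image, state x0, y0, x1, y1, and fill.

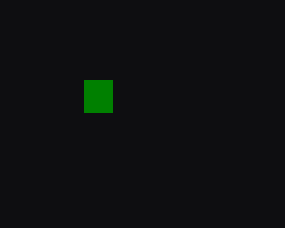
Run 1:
x0 = 84
y0 = 80
x1 = 112
y1 = 112
fill = 'green'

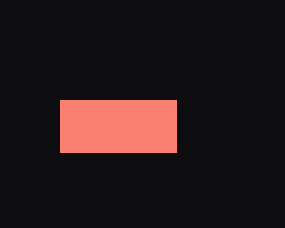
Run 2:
x0 = 60, y0 = 100, x1 = 176, y1 = 152, fill = 'salmon'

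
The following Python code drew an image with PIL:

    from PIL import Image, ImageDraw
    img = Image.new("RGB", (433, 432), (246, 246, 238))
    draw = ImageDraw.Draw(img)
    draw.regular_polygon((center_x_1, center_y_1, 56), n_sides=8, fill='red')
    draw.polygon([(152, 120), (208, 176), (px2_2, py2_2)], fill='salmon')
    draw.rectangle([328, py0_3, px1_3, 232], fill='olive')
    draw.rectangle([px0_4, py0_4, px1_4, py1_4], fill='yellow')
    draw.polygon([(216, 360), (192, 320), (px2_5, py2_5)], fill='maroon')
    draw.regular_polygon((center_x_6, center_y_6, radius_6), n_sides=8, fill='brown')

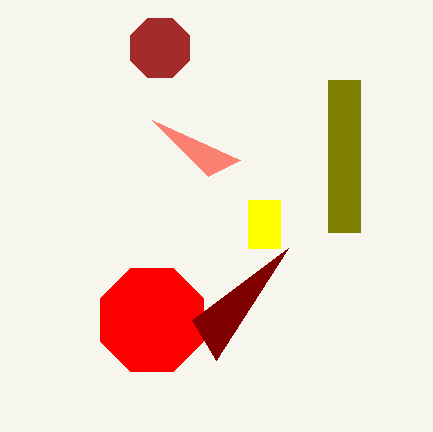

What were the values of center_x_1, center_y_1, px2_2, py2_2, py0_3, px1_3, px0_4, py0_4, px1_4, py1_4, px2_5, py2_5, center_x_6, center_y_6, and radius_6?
center_x_1 = 152, center_y_1 = 320, px2_2 = 240, py2_2 = 160, py0_3 = 80, px1_3 = 360, px0_4 = 248, py0_4 = 200, px1_4 = 280, py1_4 = 248, px2_5 = 288, py2_5 = 248, center_x_6 = 160, center_y_6 = 48, radius_6 = 32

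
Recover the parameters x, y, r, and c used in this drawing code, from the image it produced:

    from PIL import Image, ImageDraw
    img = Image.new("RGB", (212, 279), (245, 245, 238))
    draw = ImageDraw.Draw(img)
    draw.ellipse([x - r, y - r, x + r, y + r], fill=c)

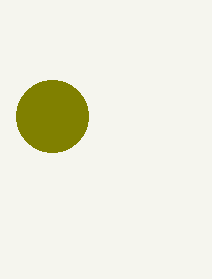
x = 52, y = 116, r = 36, c = 'olive'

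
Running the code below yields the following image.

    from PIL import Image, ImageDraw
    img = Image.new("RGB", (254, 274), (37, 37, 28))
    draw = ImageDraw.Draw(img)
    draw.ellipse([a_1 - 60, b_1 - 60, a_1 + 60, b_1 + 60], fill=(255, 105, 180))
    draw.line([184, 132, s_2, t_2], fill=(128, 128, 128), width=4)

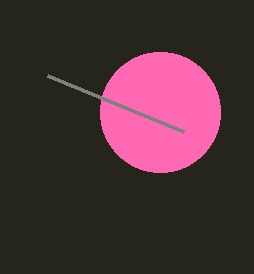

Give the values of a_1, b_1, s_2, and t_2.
a_1 = 160; b_1 = 112; s_2 = 48; t_2 = 76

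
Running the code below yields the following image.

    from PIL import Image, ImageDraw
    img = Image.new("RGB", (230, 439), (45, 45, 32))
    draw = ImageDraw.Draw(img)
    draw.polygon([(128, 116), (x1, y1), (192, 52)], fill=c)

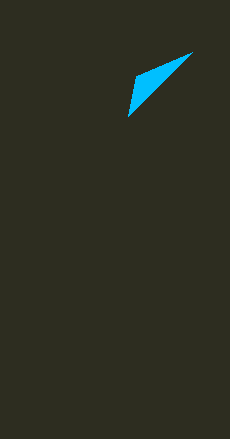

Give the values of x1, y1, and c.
x1 = 136; y1 = 76; c = 'deepskyblue'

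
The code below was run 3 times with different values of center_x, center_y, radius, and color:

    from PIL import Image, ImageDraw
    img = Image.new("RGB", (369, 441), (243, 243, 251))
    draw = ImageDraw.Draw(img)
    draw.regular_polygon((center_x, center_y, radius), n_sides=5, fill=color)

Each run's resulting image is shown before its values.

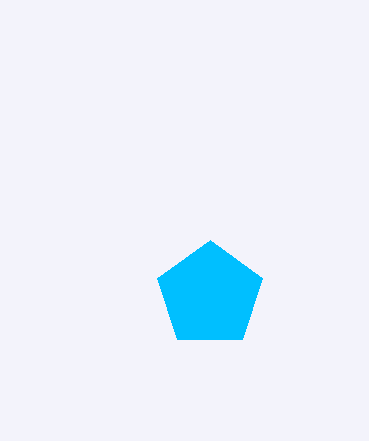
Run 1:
center_x = 210; center_y = 295; radius = 55; color = 'deepskyblue'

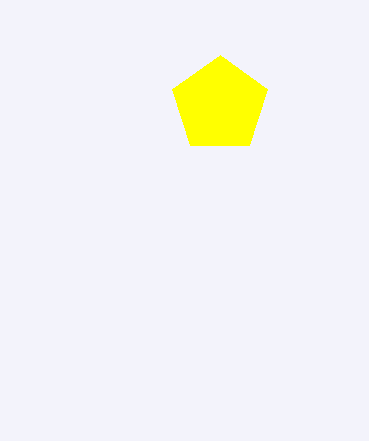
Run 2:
center_x = 220, center_y = 105, radius = 50, color = 'yellow'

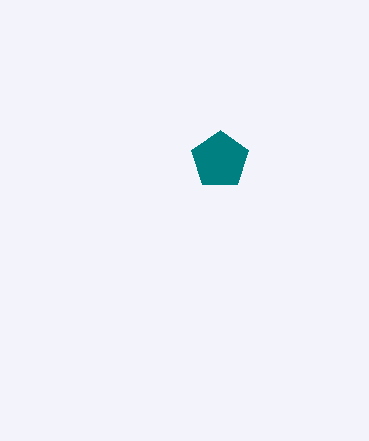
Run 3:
center_x = 220
center_y = 160
radius = 30
color = 'teal'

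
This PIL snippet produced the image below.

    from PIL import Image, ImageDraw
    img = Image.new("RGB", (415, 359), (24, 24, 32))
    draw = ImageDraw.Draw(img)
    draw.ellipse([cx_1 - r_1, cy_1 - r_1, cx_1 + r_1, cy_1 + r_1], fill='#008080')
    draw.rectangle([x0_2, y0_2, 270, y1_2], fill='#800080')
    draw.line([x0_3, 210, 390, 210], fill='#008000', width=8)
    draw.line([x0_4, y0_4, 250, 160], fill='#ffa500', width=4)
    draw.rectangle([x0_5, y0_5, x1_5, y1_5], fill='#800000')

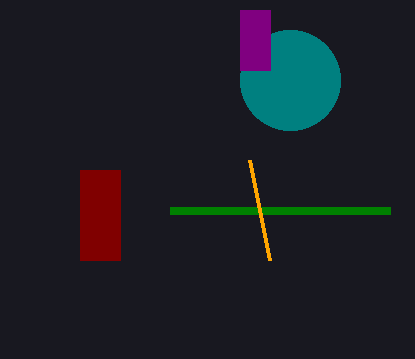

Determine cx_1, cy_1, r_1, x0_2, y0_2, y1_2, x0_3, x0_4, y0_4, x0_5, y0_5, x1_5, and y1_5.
cx_1 = 290, cy_1 = 80, r_1 = 50, x0_2 = 240, y0_2 = 10, y1_2 = 70, x0_3 = 170, x0_4 = 270, y0_4 = 260, x0_5 = 80, y0_5 = 170, x1_5 = 120, y1_5 = 260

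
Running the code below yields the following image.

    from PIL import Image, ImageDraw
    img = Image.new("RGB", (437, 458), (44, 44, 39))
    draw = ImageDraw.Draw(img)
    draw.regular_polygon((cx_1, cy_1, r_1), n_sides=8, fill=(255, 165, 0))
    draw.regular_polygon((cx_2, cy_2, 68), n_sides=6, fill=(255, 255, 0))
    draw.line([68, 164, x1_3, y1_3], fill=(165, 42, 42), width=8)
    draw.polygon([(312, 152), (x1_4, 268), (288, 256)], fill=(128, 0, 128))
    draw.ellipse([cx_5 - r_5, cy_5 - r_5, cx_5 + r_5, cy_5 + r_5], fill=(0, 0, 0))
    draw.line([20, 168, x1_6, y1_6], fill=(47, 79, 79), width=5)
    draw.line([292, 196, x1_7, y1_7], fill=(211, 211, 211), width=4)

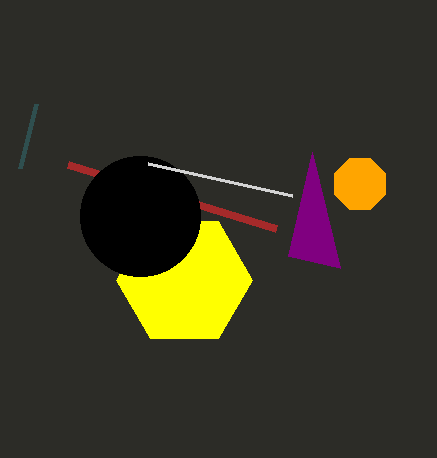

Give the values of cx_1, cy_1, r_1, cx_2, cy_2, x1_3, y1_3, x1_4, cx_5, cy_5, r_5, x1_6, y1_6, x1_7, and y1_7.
cx_1 = 360; cy_1 = 184; r_1 = 28; cx_2 = 184; cy_2 = 280; x1_3 = 276; y1_3 = 228; x1_4 = 340; cx_5 = 140; cy_5 = 216; r_5 = 60; x1_6 = 36; y1_6 = 104; x1_7 = 148; y1_7 = 164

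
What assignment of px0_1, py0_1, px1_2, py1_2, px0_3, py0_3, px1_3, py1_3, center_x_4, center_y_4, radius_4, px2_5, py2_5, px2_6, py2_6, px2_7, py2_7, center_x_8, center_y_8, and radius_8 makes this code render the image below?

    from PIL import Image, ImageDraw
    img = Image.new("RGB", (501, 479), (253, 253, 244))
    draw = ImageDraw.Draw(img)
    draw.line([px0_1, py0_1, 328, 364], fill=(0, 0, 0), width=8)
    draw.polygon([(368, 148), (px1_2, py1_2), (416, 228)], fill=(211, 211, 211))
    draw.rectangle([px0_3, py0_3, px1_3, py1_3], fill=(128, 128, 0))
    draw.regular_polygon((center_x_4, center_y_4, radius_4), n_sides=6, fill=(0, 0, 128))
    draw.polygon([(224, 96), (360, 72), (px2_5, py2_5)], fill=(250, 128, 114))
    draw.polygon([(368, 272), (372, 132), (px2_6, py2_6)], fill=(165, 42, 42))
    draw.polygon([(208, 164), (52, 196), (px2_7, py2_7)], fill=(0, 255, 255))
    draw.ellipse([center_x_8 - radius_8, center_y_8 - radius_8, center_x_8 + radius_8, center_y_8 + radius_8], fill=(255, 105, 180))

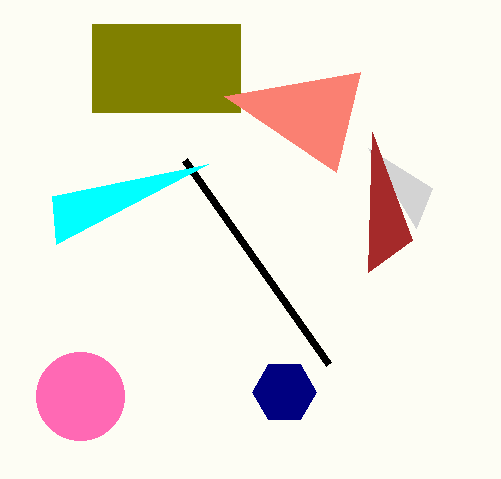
px0_1 = 184; py0_1 = 160; px1_2 = 432; py1_2 = 188; px0_3 = 92; py0_3 = 24; px1_3 = 240; py1_3 = 112; center_x_4 = 284; center_y_4 = 392; radius_4 = 32; px2_5 = 336; py2_5 = 172; px2_6 = 412; py2_6 = 240; px2_7 = 56; py2_7 = 244; center_x_8 = 80; center_y_8 = 396; radius_8 = 44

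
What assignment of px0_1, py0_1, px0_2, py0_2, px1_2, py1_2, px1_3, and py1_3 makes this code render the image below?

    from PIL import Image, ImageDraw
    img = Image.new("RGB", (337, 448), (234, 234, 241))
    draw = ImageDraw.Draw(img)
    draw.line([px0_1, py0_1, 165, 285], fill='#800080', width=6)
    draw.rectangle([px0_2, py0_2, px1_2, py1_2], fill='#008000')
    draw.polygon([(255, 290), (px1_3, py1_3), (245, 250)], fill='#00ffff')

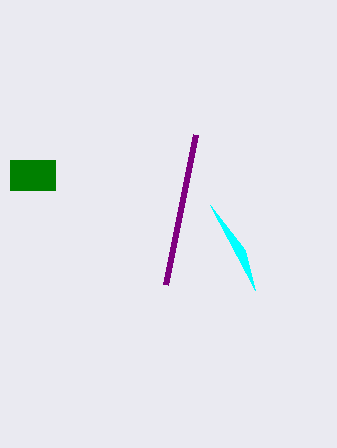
px0_1 = 195
py0_1 = 135
px0_2 = 10
py0_2 = 160
px1_2 = 55
py1_2 = 190
px1_3 = 210
py1_3 = 205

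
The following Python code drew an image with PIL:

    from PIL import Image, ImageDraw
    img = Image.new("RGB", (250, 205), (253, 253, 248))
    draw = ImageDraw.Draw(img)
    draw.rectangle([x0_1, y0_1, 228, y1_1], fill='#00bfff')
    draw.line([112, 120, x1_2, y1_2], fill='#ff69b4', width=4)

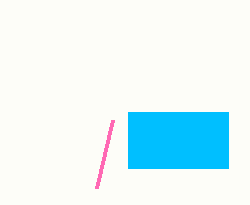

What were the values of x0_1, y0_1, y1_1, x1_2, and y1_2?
x0_1 = 128; y0_1 = 112; y1_1 = 168; x1_2 = 96; y1_2 = 188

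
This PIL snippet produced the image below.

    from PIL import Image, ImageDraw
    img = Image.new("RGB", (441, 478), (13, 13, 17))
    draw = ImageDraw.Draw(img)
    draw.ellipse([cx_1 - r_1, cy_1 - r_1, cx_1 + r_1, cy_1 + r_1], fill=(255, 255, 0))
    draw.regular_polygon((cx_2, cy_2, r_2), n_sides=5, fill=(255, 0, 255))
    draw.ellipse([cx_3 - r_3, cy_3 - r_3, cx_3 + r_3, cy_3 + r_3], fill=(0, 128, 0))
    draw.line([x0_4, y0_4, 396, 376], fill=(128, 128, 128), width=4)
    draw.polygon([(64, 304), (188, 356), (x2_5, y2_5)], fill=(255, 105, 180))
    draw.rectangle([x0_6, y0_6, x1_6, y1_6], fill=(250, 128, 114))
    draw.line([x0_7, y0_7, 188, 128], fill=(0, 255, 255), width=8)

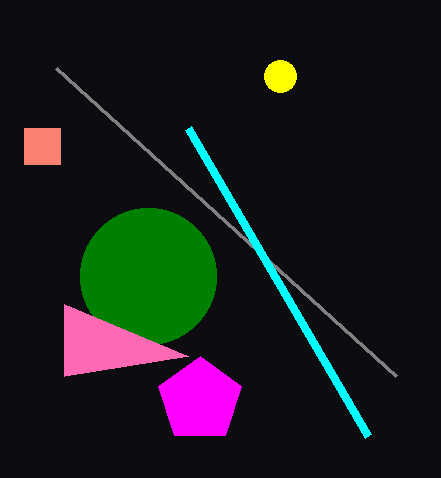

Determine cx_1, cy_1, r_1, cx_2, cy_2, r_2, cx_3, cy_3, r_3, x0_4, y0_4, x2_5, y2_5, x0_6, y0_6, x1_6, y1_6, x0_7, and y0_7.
cx_1 = 280
cy_1 = 76
r_1 = 16
cx_2 = 200
cy_2 = 400
r_2 = 44
cx_3 = 148
cy_3 = 276
r_3 = 68
x0_4 = 56
y0_4 = 68
x2_5 = 64
y2_5 = 376
x0_6 = 24
y0_6 = 128
x1_6 = 60
y1_6 = 164
x0_7 = 368
y0_7 = 436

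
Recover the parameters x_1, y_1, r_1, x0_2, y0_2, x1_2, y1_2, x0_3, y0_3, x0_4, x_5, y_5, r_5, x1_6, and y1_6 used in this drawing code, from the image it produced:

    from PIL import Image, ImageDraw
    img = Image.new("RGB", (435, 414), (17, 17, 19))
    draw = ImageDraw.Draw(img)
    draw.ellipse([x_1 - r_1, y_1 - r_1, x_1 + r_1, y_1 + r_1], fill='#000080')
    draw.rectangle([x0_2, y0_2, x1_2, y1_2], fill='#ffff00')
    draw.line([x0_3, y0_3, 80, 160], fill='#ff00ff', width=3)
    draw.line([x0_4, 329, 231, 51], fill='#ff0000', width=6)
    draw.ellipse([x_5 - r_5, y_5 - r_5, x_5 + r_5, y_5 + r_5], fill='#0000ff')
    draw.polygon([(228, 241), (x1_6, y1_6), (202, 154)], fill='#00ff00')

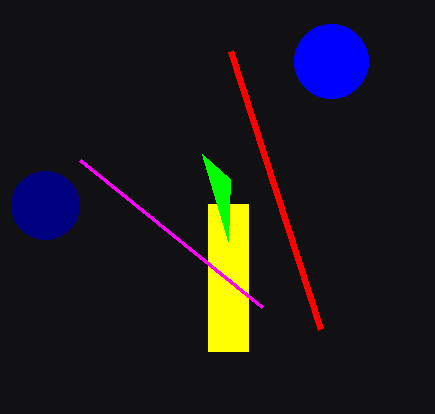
x_1 = 45; y_1 = 205; r_1 = 34; x0_2 = 208; y0_2 = 204; x1_2 = 248; y1_2 = 351; x0_3 = 262; y0_3 = 307; x0_4 = 321; x_5 = 331; y_5 = 61; r_5 = 37; x1_6 = 230; y1_6 = 179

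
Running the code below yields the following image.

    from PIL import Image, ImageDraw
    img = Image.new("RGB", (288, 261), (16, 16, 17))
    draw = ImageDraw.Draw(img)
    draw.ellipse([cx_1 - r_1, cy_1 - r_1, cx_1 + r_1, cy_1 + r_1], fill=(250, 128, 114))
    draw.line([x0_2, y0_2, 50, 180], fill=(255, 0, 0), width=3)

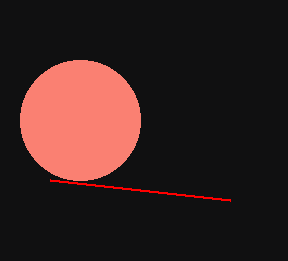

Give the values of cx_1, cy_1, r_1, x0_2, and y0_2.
cx_1 = 80
cy_1 = 120
r_1 = 60
x0_2 = 230
y0_2 = 200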